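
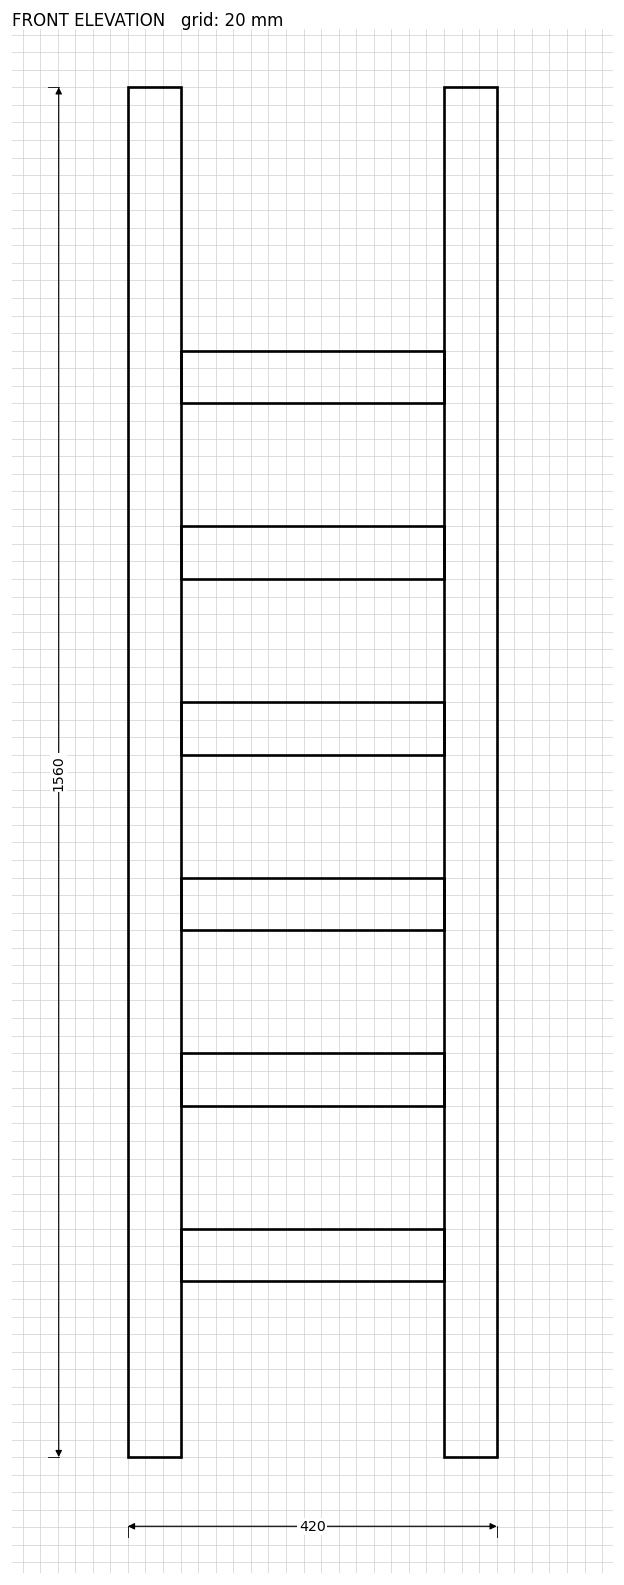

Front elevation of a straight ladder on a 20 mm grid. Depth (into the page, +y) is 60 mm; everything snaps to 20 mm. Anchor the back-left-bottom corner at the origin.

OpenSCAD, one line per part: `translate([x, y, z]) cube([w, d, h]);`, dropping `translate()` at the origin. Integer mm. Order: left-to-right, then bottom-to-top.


cube([60, 60, 1560]);
translate([60, 0, 200]) cube([300, 60, 60]);
translate([60, 0, 400]) cube([300, 60, 60]);
translate([60, 0, 600]) cube([300, 60, 60]);
translate([60, 0, 800]) cube([300, 60, 60]);
translate([60, 0, 1000]) cube([300, 60, 60]);
translate([60, 0, 1200]) cube([300, 60, 60]);
translate([360, 0, 0]) cube([60, 60, 1560]);


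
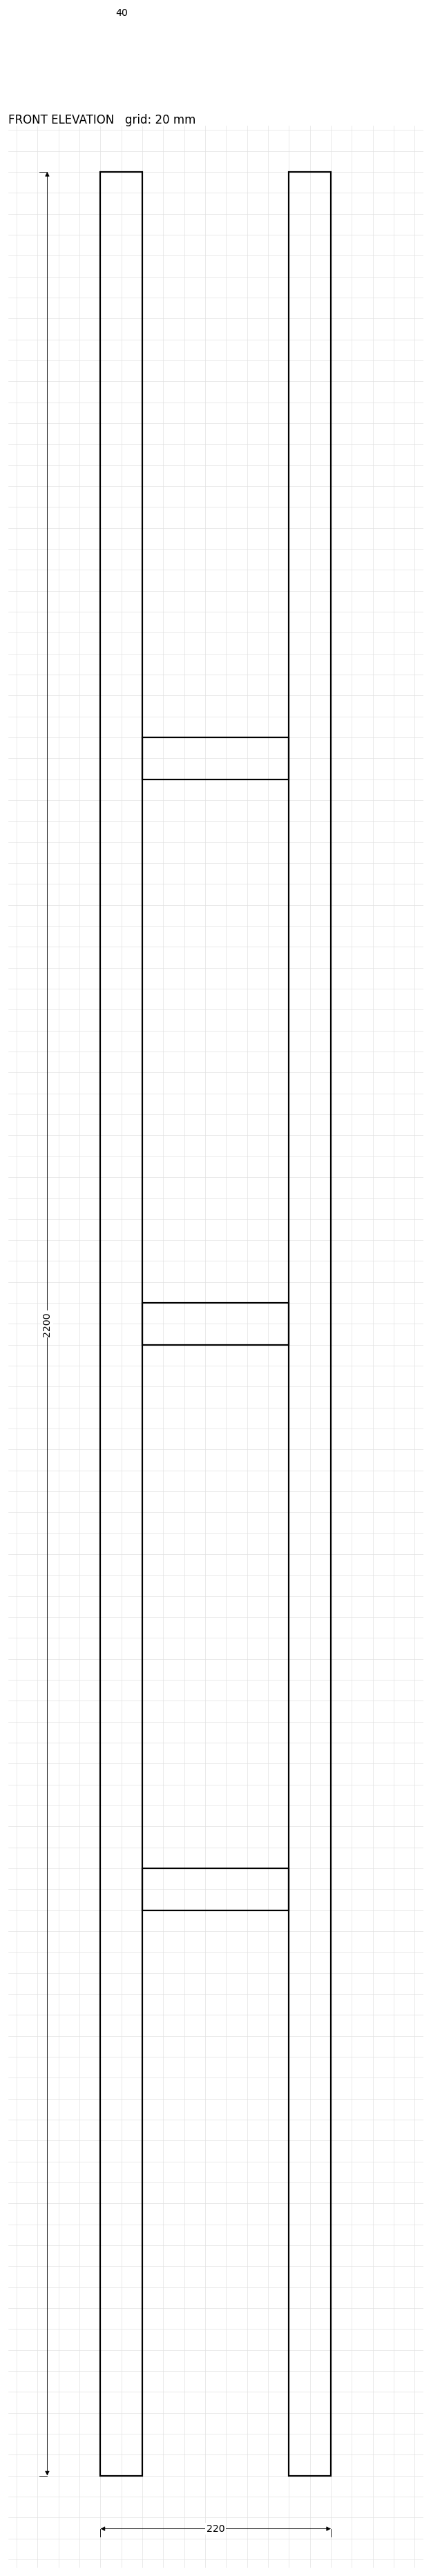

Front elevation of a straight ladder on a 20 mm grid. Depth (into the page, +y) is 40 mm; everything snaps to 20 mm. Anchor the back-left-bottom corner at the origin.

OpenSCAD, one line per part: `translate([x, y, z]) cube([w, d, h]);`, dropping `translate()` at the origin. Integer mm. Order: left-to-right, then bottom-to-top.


cube([40, 40, 2200]);
translate([40, 0, 540]) cube([140, 40, 40]);
translate([40, 0, 1080]) cube([140, 40, 40]);
translate([40, 0, 1620]) cube([140, 40, 40]);
translate([180, 0, 0]) cube([40, 40, 2200]);


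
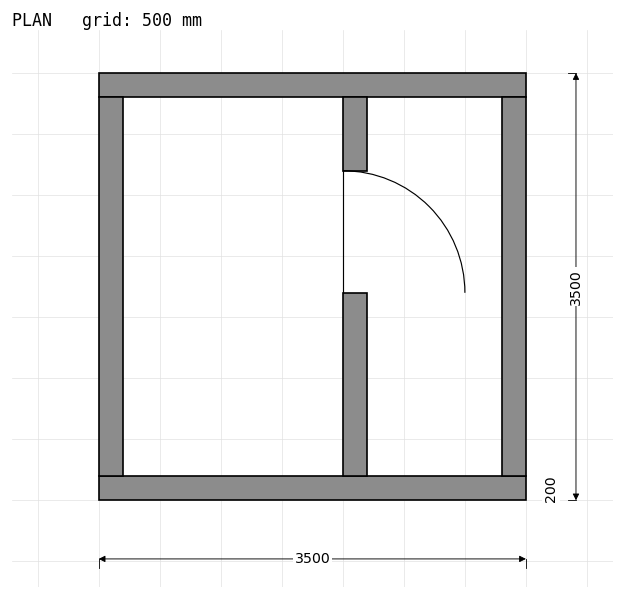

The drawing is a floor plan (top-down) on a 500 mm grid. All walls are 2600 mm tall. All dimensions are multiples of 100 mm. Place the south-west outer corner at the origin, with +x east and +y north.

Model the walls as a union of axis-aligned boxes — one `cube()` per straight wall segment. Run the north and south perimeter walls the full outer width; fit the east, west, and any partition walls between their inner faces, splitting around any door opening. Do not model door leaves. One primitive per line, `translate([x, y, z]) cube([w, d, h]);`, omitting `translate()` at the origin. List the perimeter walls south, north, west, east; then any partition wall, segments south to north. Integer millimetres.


cube([3500, 200, 2600]);
translate([0, 3300, 0]) cube([3500, 200, 2600]);
translate([0, 200, 0]) cube([200, 3100, 2600]);
translate([3300, 200, 0]) cube([200, 3100, 2600]);
translate([2000, 200, 0]) cube([200, 1500, 2600]);
translate([2000, 2700, 0]) cube([200, 600, 2600]);


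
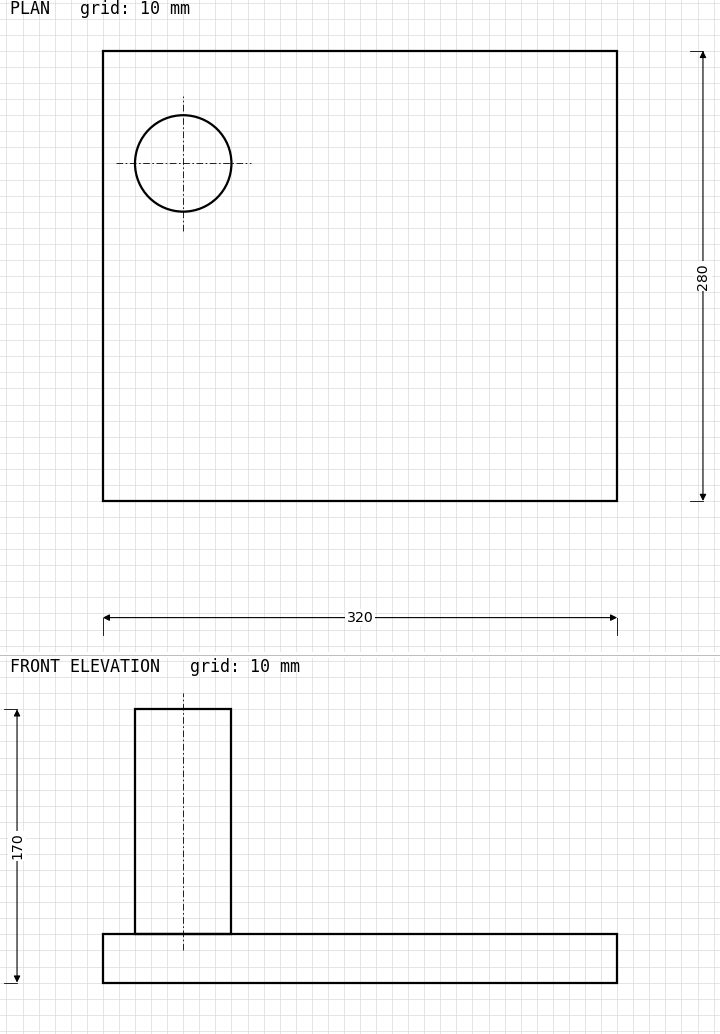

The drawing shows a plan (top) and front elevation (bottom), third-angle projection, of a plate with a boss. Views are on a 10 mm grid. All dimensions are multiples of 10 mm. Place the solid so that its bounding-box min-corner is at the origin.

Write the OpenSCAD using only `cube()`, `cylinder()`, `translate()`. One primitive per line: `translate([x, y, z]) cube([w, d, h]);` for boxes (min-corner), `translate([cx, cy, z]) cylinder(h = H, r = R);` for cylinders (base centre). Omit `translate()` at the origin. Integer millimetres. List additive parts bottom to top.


cube([320, 280, 30]);
translate([50, 210, 30]) cylinder(h = 140, r = 30);


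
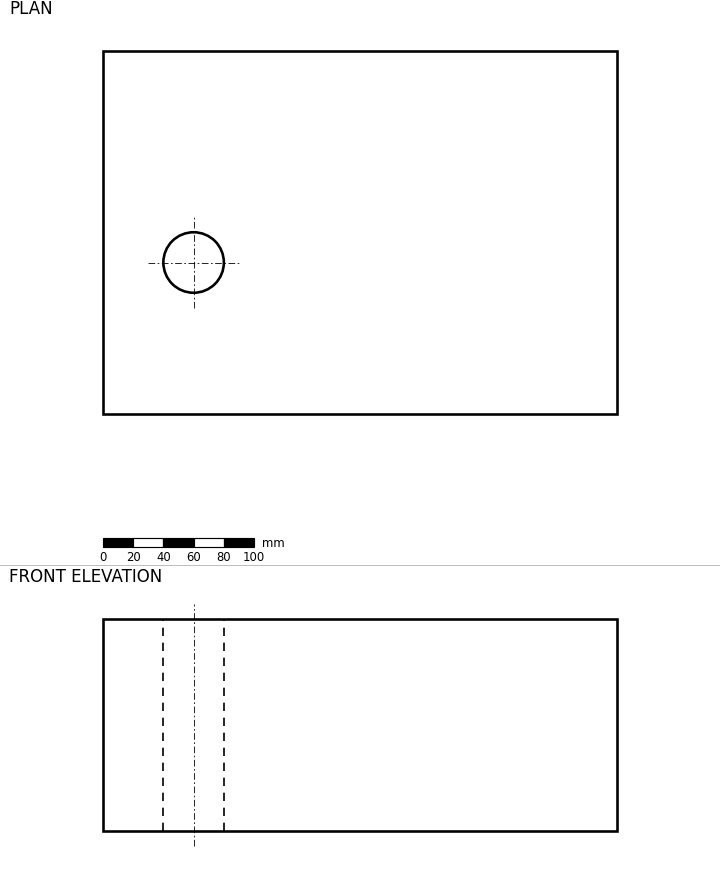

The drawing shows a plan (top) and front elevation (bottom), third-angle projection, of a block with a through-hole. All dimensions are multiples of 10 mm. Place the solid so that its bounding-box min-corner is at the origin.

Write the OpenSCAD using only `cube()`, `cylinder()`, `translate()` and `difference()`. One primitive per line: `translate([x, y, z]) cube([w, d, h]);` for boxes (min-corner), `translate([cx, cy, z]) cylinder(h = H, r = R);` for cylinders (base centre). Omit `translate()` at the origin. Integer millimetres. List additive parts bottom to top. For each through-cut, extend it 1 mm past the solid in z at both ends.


difference() {
  cube([340, 240, 140]);
  translate([60, 100, -1]) cylinder(h = 142, r = 20);
}


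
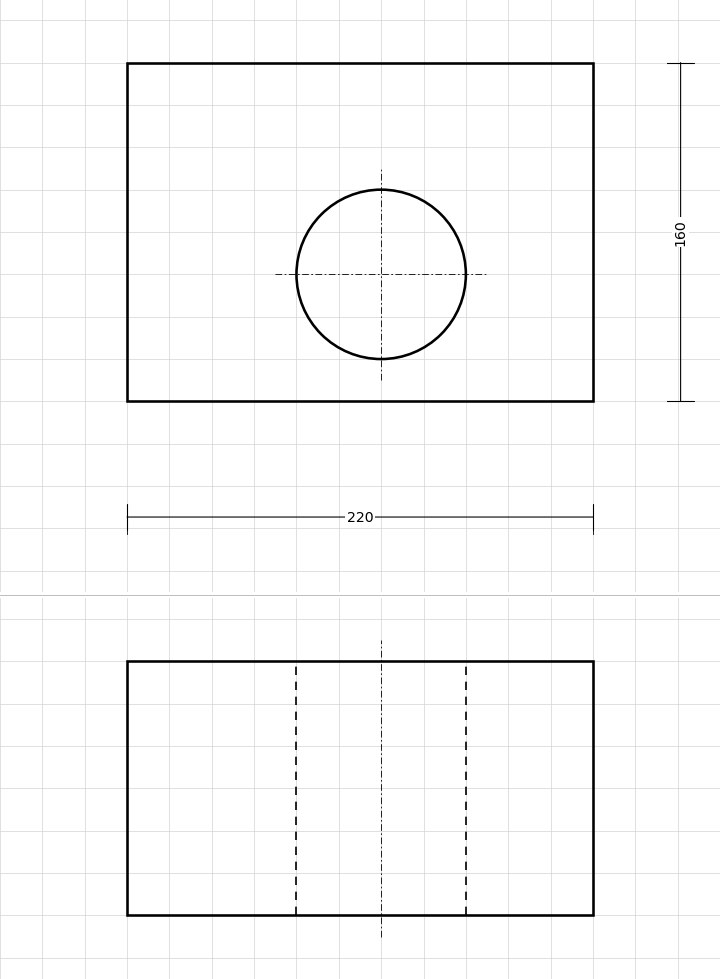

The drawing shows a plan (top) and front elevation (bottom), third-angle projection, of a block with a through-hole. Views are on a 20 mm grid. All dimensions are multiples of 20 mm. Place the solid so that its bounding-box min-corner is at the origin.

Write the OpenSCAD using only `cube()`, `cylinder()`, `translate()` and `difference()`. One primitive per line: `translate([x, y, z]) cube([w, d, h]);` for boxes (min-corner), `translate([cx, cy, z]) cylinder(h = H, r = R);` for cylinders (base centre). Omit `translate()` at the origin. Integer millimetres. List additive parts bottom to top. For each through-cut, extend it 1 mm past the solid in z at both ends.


difference() {
  cube([220, 160, 120]);
  translate([120, 60, -1]) cylinder(h = 122, r = 40);
}


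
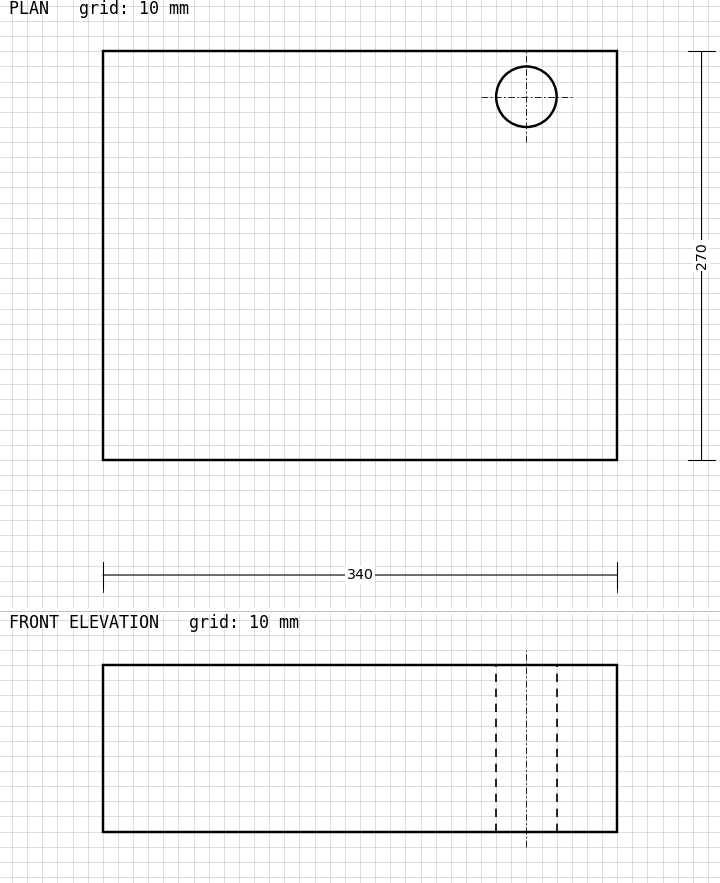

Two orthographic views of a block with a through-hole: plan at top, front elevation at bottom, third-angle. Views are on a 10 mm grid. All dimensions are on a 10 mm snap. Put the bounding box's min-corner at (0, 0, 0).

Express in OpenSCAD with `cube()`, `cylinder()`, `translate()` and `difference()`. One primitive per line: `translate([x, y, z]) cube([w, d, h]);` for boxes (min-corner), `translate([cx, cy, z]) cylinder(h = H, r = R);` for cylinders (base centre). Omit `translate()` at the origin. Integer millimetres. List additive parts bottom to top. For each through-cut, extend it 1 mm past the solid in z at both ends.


difference() {
  cube([340, 270, 110]);
  translate([280, 240, -1]) cylinder(h = 112, r = 20);
}


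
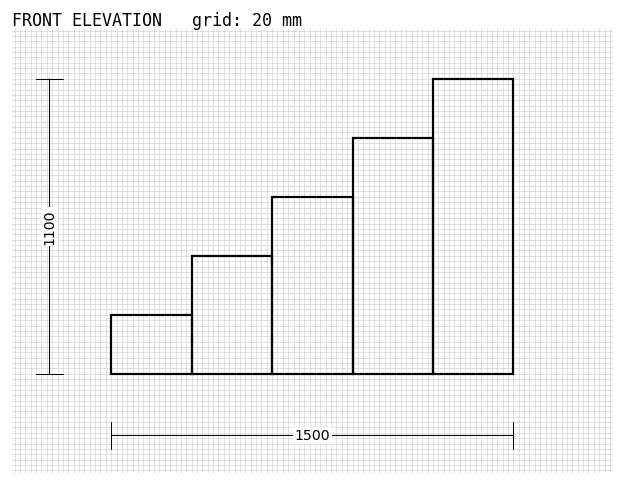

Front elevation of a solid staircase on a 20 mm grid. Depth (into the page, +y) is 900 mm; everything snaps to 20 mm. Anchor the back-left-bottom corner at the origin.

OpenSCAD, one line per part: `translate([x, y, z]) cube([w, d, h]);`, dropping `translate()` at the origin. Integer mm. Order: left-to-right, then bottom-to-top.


cube([300, 900, 220]);
translate([300, 0, 0]) cube([300, 900, 440]);
translate([600, 0, 0]) cube([300, 900, 660]);
translate([900, 0, 0]) cube([300, 900, 880]);
translate([1200, 0, 0]) cube([300, 900, 1100]);


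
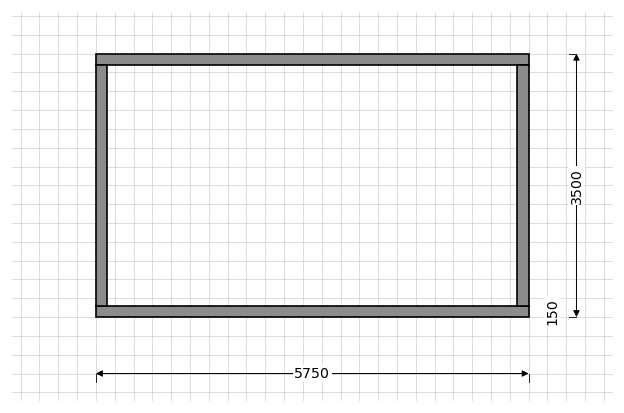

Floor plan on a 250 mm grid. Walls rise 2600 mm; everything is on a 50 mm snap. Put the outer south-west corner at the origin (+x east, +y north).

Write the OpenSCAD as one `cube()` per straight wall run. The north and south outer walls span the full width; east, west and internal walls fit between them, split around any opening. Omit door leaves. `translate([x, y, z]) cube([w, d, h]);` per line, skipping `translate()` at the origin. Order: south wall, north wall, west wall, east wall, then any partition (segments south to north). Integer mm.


cube([5750, 150, 2600]);
translate([0, 3350, 0]) cube([5750, 150, 2600]);
translate([0, 150, 0]) cube([150, 3200, 2600]);
translate([5600, 150, 0]) cube([150, 3200, 2600]);


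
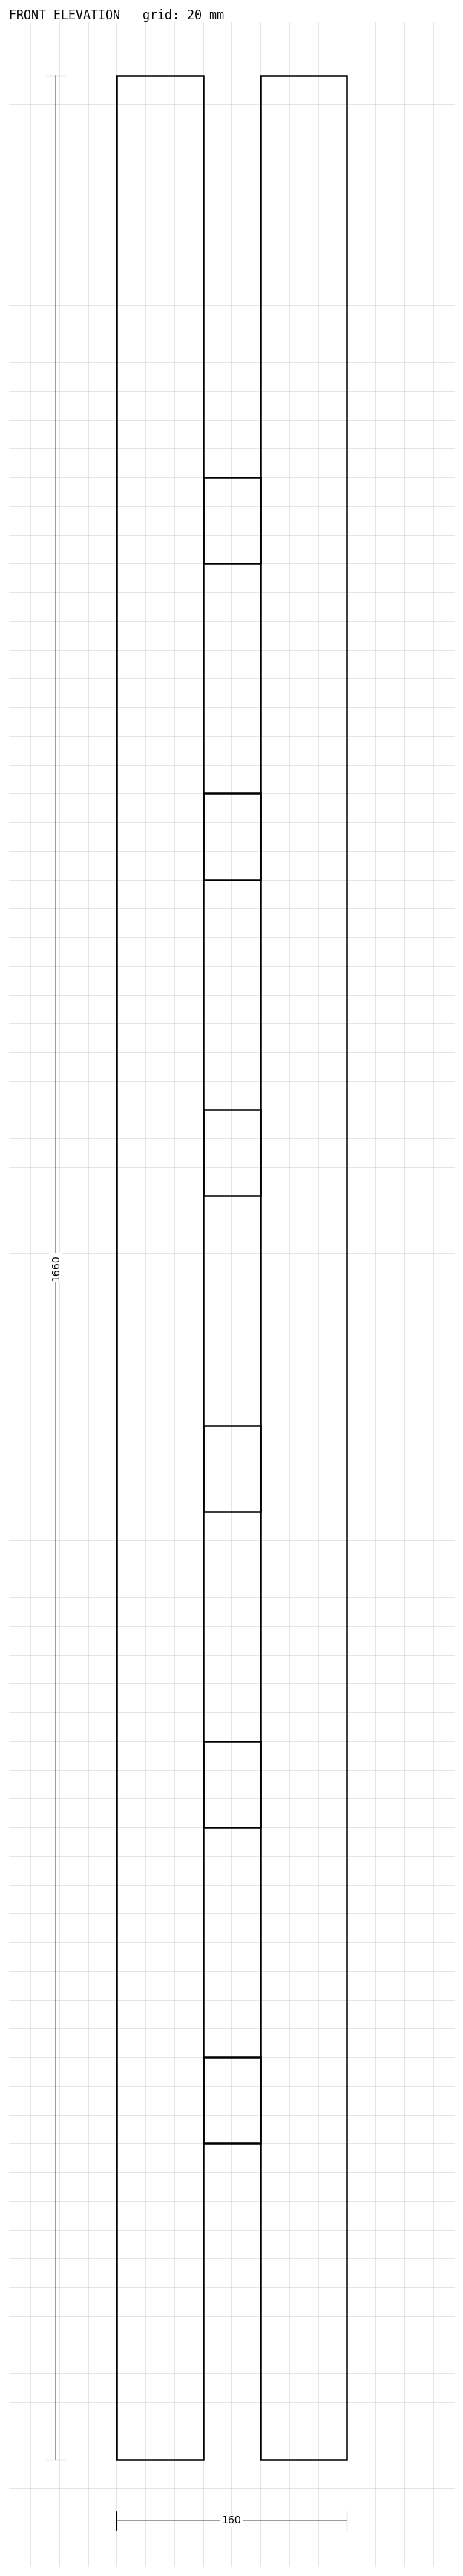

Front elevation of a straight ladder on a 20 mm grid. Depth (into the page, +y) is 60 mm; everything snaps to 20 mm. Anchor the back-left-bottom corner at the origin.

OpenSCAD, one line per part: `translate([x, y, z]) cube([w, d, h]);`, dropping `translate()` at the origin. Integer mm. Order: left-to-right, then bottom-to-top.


cube([60, 60, 1660]);
translate([60, 0, 220]) cube([40, 60, 60]);
translate([60, 0, 440]) cube([40, 60, 60]);
translate([60, 0, 660]) cube([40, 60, 60]);
translate([60, 0, 880]) cube([40, 60, 60]);
translate([60, 0, 1100]) cube([40, 60, 60]);
translate([60, 0, 1320]) cube([40, 60, 60]);
translate([100, 0, 0]) cube([60, 60, 1660]);


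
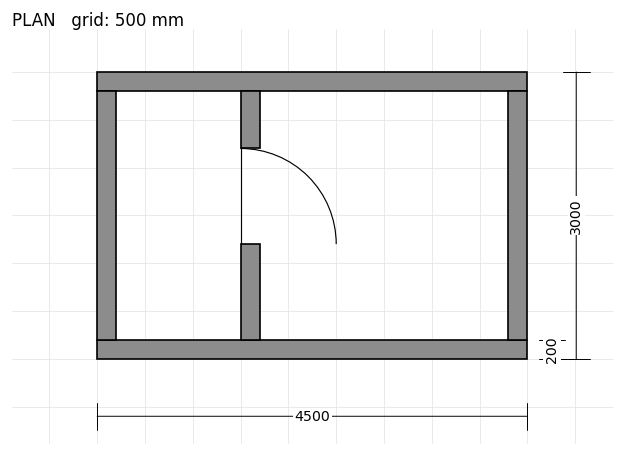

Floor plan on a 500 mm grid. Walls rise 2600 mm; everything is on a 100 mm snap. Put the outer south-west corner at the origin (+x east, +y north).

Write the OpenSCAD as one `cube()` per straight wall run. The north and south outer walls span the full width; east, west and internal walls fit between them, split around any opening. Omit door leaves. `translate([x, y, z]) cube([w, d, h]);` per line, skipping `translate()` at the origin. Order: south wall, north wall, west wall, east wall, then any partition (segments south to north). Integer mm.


cube([4500, 200, 2600]);
translate([0, 2800, 0]) cube([4500, 200, 2600]);
translate([0, 200, 0]) cube([200, 2600, 2600]);
translate([4300, 200, 0]) cube([200, 2600, 2600]);
translate([1500, 200, 0]) cube([200, 1000, 2600]);
translate([1500, 2200, 0]) cube([200, 600, 2600]);


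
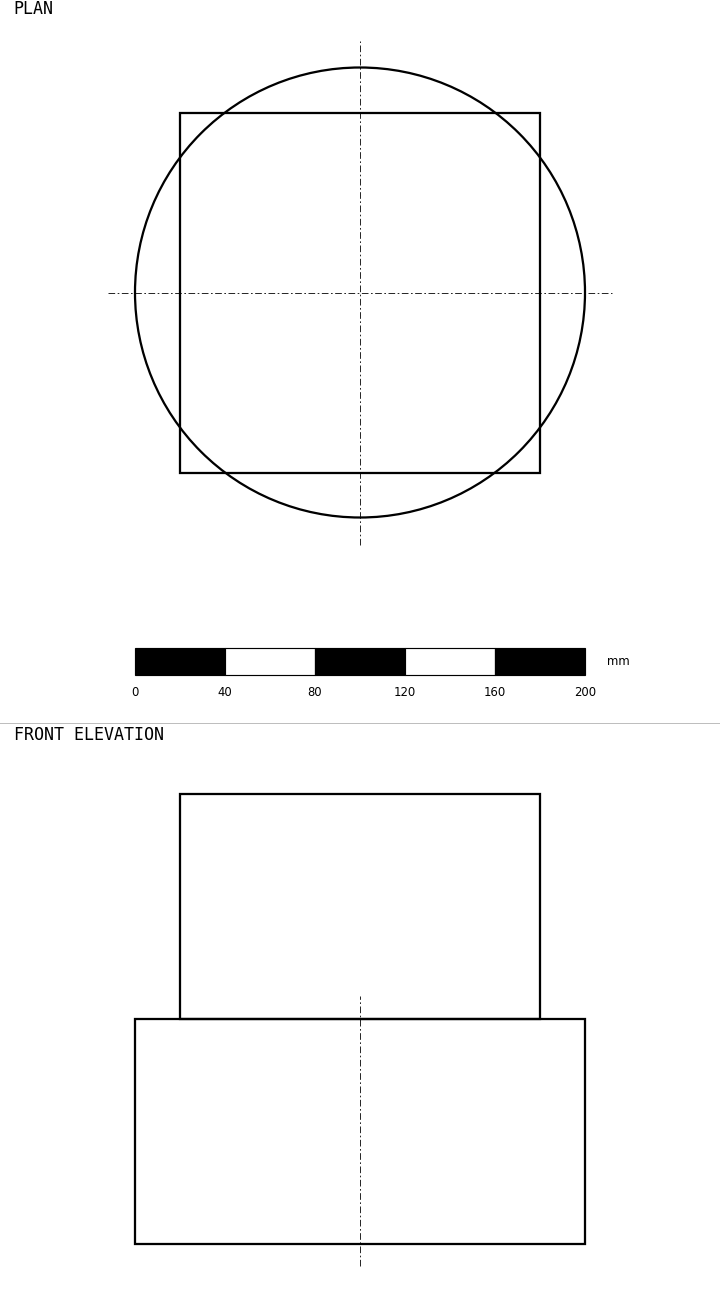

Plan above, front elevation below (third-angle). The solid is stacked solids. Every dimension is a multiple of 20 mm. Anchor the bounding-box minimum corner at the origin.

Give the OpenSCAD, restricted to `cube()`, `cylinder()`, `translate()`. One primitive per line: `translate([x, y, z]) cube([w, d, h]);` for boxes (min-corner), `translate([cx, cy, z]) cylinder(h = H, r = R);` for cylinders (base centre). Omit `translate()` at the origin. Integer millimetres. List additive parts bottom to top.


translate([100, 100, 0]) cylinder(h = 100, r = 100);
translate([20, 20, 100]) cube([160, 160, 100]);


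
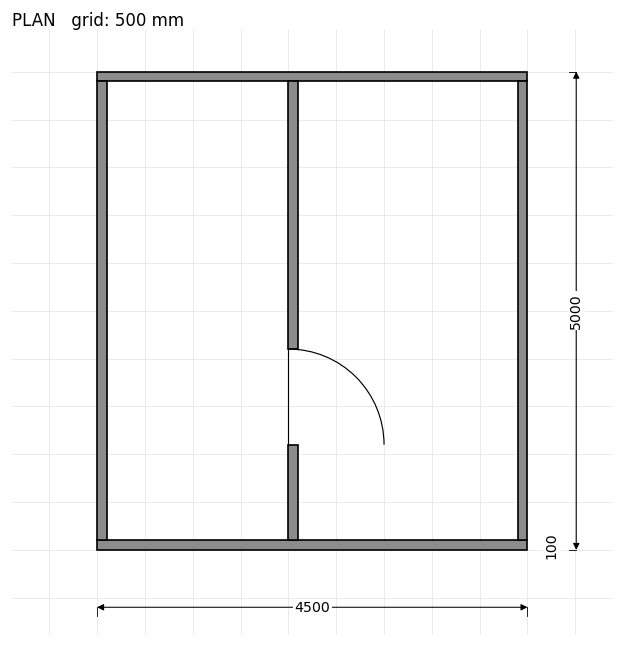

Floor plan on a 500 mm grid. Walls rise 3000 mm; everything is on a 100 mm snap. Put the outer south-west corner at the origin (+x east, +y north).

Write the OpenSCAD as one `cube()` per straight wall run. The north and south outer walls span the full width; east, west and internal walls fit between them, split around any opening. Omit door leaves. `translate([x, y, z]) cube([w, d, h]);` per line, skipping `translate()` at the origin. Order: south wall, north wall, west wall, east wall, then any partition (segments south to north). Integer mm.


cube([4500, 100, 3000]);
translate([0, 4900, 0]) cube([4500, 100, 3000]);
translate([0, 100, 0]) cube([100, 4800, 3000]);
translate([4400, 100, 0]) cube([100, 4800, 3000]);
translate([2000, 100, 0]) cube([100, 1000, 3000]);
translate([2000, 2100, 0]) cube([100, 2800, 3000]);


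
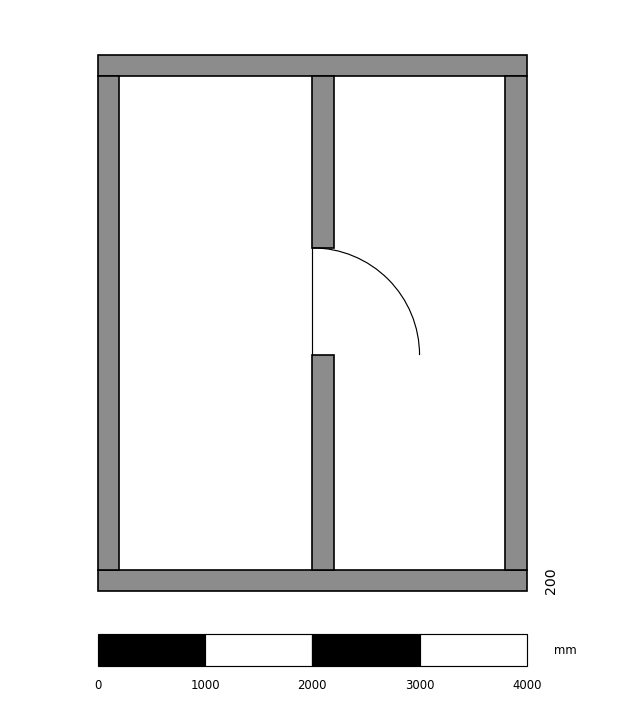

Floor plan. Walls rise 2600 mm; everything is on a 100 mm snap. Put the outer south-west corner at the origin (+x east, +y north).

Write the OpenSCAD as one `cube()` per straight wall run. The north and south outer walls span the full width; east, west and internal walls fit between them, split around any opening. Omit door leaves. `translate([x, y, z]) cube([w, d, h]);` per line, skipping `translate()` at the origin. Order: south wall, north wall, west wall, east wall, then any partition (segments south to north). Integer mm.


cube([4000, 200, 2600]);
translate([0, 4800, 0]) cube([4000, 200, 2600]);
translate([0, 200, 0]) cube([200, 4600, 2600]);
translate([3800, 200, 0]) cube([200, 4600, 2600]);
translate([2000, 200, 0]) cube([200, 2000, 2600]);
translate([2000, 3200, 0]) cube([200, 1600, 2600]);


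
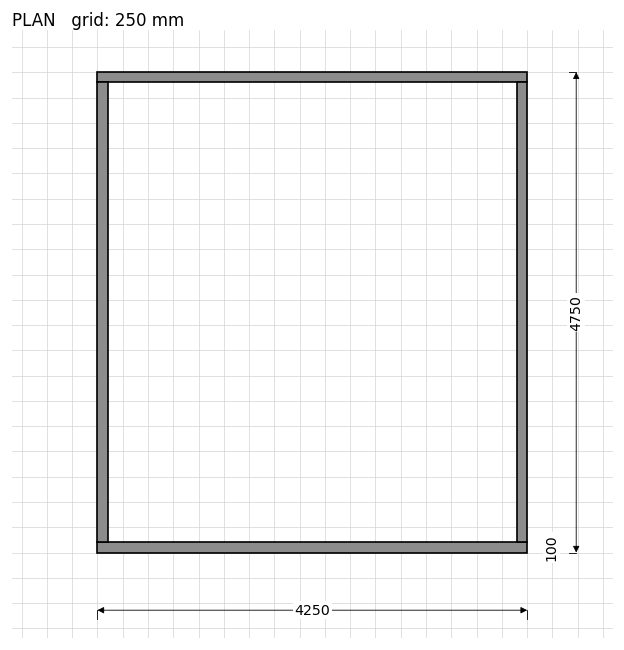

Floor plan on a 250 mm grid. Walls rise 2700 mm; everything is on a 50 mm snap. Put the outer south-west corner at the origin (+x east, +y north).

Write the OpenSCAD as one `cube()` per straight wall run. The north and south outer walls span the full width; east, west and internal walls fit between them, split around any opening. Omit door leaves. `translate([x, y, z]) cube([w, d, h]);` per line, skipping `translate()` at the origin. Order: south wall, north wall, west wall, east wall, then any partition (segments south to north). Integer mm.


cube([4250, 100, 2700]);
translate([0, 4650, 0]) cube([4250, 100, 2700]);
translate([0, 100, 0]) cube([100, 4550, 2700]);
translate([4150, 100, 0]) cube([100, 4550, 2700]);


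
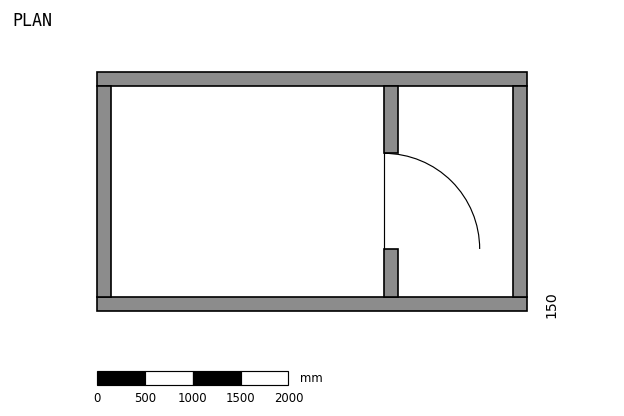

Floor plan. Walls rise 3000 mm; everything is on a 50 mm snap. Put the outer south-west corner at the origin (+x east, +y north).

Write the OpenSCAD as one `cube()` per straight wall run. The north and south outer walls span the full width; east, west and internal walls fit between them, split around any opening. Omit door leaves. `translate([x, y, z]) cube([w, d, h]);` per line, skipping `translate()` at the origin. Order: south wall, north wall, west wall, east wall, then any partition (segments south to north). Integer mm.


cube([4500, 150, 3000]);
translate([0, 2350, 0]) cube([4500, 150, 3000]);
translate([0, 150, 0]) cube([150, 2200, 3000]);
translate([4350, 150, 0]) cube([150, 2200, 3000]);
translate([3000, 150, 0]) cube([150, 500, 3000]);
translate([3000, 1650, 0]) cube([150, 700, 3000]);


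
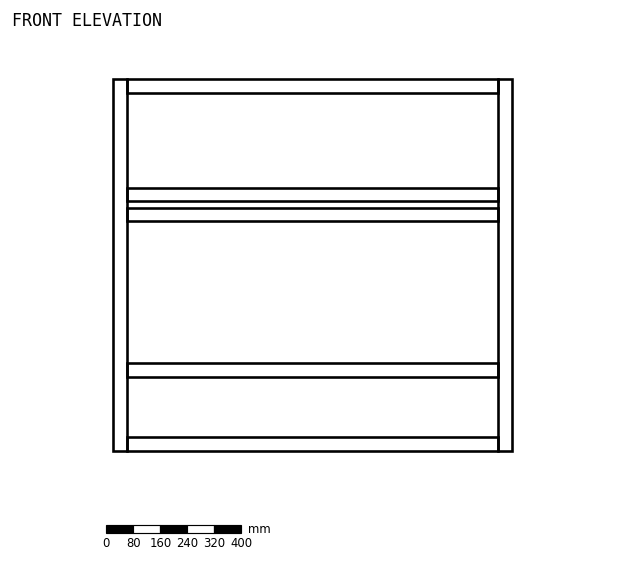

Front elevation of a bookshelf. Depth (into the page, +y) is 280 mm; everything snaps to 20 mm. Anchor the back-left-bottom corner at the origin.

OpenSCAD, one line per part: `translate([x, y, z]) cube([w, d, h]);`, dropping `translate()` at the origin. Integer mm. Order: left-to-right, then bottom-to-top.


cube([40, 280, 1100]);
translate([40, 0, 0]) cube([1100, 280, 40]);
translate([40, 0, 220]) cube([1100, 280, 40]);
translate([40, 0, 680]) cube([1100, 280, 40]);
translate([40, 0, 740]) cube([1100, 280, 40]);
translate([40, 0, 1060]) cube([1100, 280, 40]);
translate([1140, 0, 0]) cube([40, 280, 1100]);


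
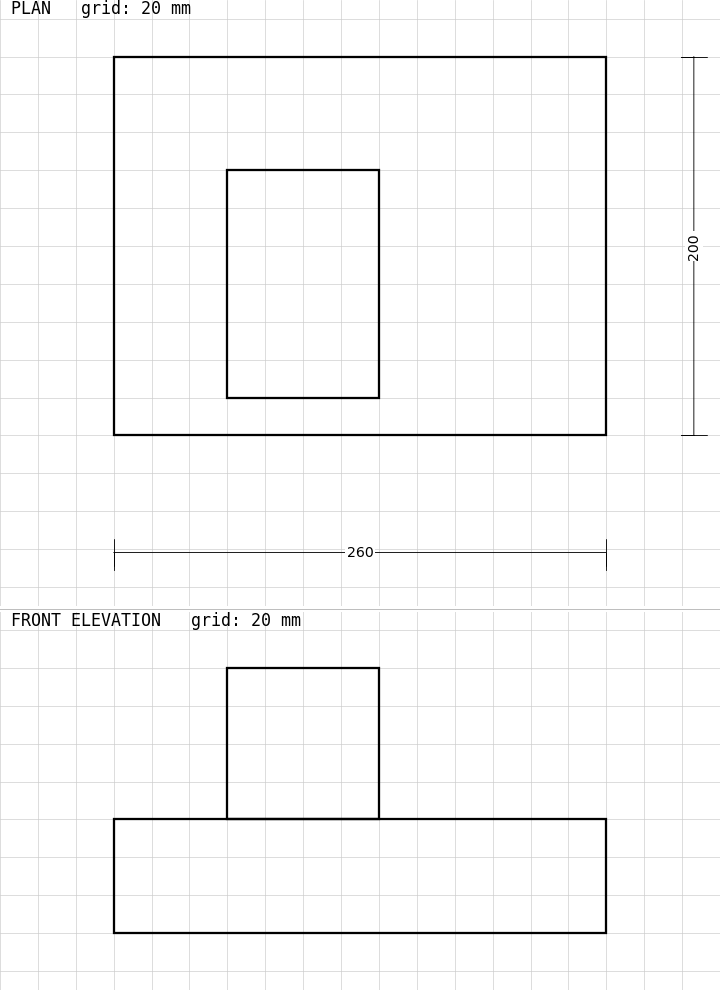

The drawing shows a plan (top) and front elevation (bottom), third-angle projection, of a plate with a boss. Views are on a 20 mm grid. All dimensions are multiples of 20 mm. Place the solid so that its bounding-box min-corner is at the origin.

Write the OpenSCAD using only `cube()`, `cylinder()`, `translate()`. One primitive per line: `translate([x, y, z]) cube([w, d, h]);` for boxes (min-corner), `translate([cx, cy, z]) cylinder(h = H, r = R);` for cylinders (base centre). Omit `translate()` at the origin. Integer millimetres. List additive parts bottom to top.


cube([260, 200, 60]);
translate([60, 20, 60]) cube([80, 120, 80]);


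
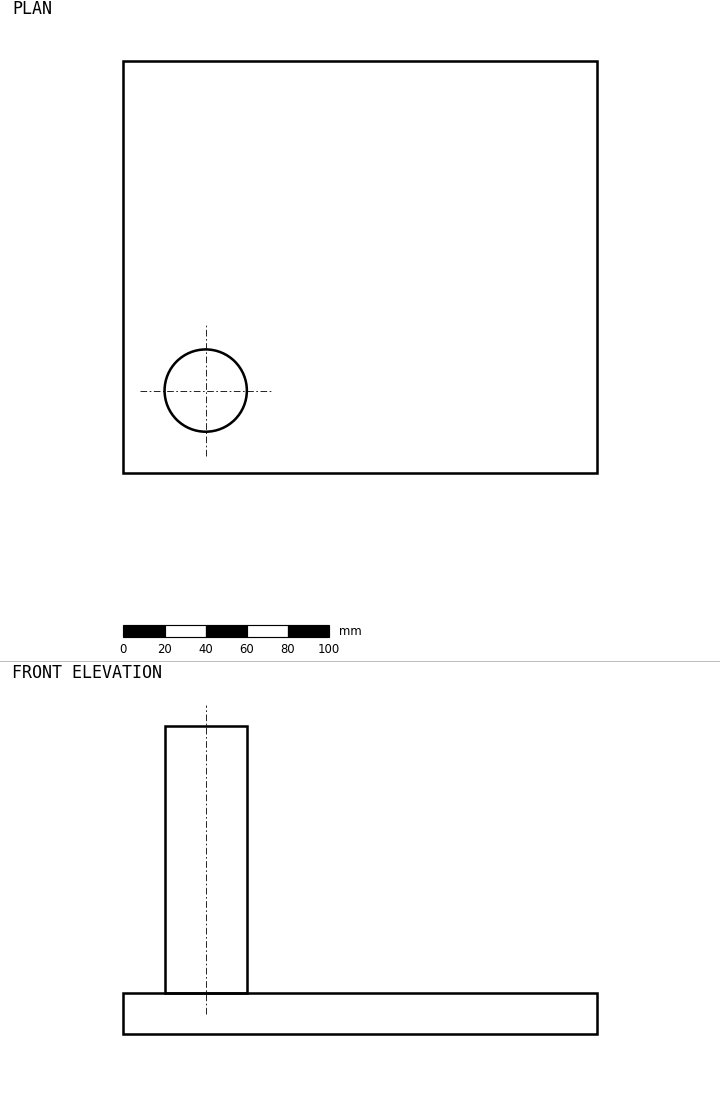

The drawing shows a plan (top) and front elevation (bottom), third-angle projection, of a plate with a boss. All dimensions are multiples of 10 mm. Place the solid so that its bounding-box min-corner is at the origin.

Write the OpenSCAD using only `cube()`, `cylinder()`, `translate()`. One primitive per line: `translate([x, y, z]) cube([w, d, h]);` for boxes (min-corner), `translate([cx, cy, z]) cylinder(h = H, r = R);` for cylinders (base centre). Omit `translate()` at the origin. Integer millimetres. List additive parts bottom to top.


cube([230, 200, 20]);
translate([40, 40, 20]) cylinder(h = 130, r = 20);


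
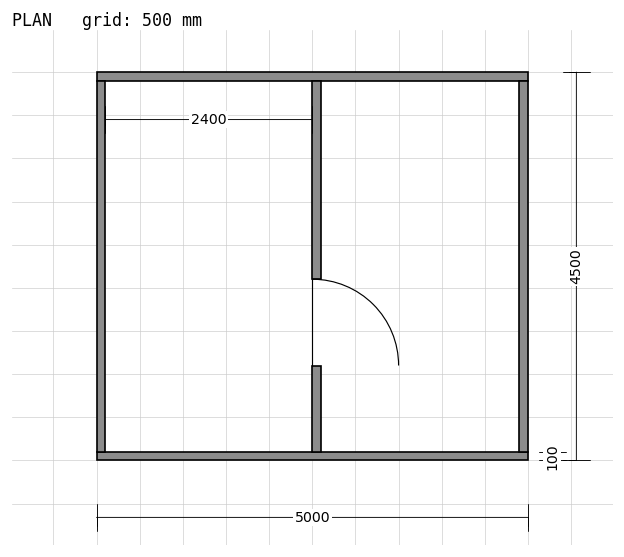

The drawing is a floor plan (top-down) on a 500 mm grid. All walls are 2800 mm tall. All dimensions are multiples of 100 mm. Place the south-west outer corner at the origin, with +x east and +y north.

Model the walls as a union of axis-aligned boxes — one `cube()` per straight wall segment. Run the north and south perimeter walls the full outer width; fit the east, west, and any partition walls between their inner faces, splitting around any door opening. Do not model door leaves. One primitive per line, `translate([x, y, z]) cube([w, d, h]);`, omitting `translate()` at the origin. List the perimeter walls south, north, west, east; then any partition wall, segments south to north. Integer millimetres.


cube([5000, 100, 2800]);
translate([0, 4400, 0]) cube([5000, 100, 2800]);
translate([0, 100, 0]) cube([100, 4300, 2800]);
translate([4900, 100, 0]) cube([100, 4300, 2800]);
translate([2500, 100, 0]) cube([100, 1000, 2800]);
translate([2500, 2100, 0]) cube([100, 2300, 2800]);


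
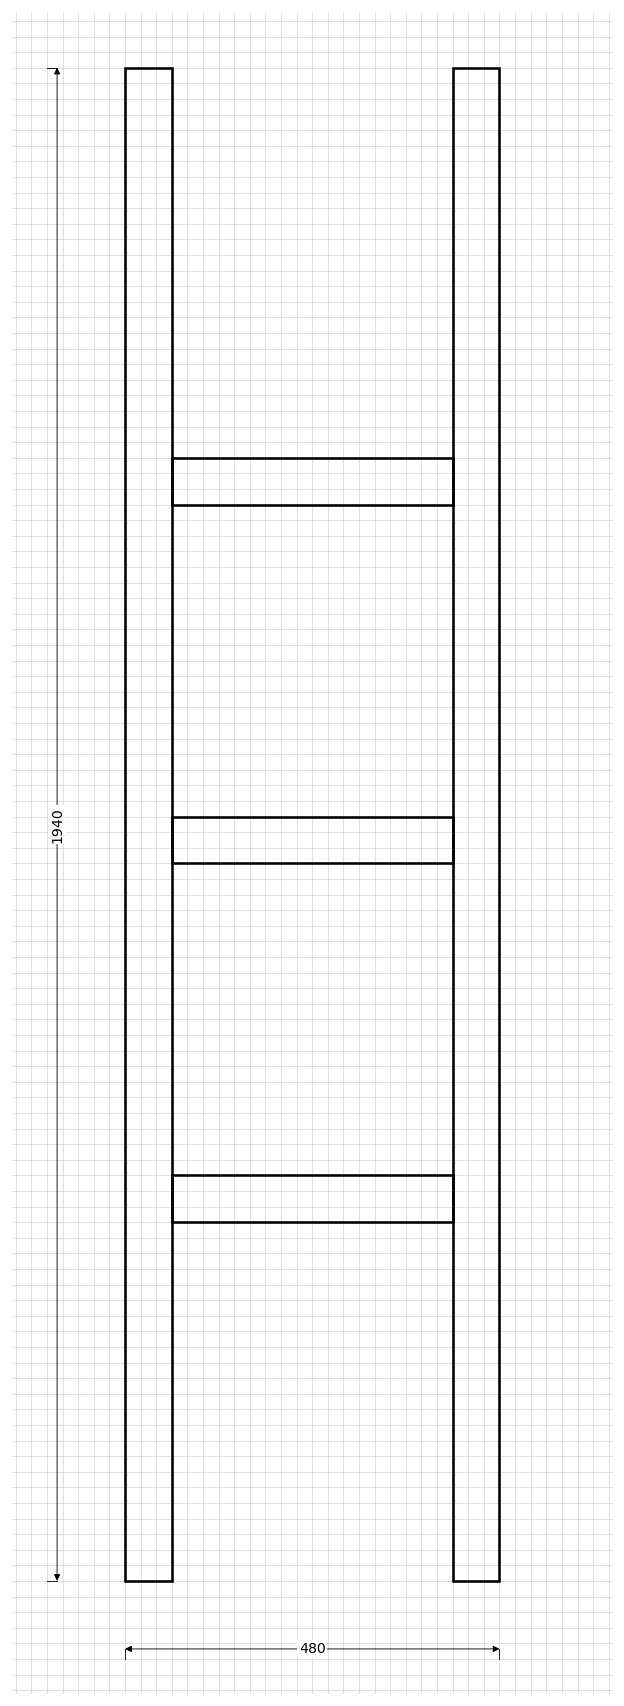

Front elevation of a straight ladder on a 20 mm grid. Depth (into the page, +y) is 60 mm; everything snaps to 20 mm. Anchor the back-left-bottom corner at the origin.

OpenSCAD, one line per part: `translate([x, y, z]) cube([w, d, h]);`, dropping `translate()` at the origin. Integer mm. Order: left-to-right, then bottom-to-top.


cube([60, 60, 1940]);
translate([60, 0, 460]) cube([360, 60, 60]);
translate([60, 0, 920]) cube([360, 60, 60]);
translate([60, 0, 1380]) cube([360, 60, 60]);
translate([420, 0, 0]) cube([60, 60, 1940]);


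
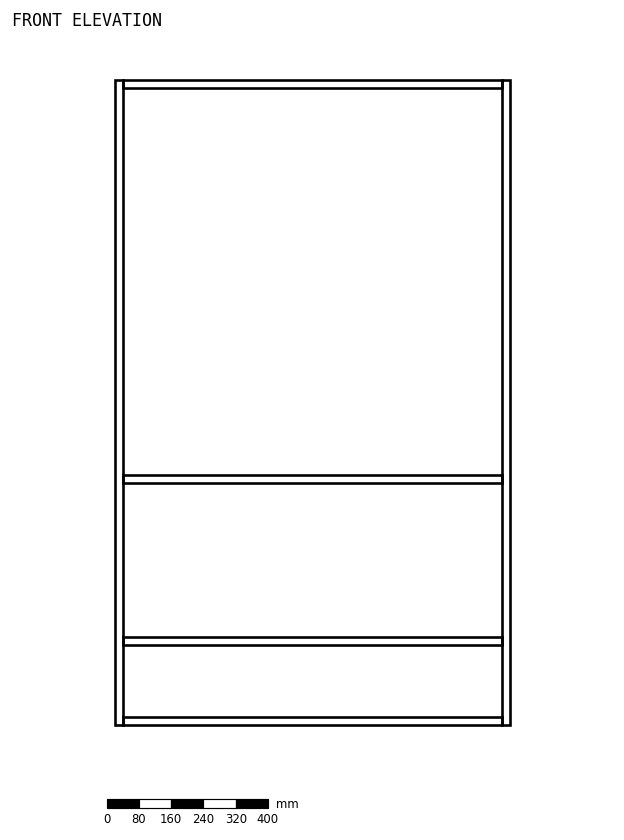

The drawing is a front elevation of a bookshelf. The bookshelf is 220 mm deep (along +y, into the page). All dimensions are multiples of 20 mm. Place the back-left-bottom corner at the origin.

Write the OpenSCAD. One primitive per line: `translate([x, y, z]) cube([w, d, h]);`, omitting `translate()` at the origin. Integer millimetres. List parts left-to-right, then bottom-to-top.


cube([20, 220, 1600]);
translate([20, 0, 0]) cube([940, 220, 20]);
translate([20, 0, 200]) cube([940, 220, 20]);
translate([20, 0, 600]) cube([940, 220, 20]);
translate([20, 0, 1580]) cube([940, 220, 20]);
translate([960, 0, 0]) cube([20, 220, 1600]);


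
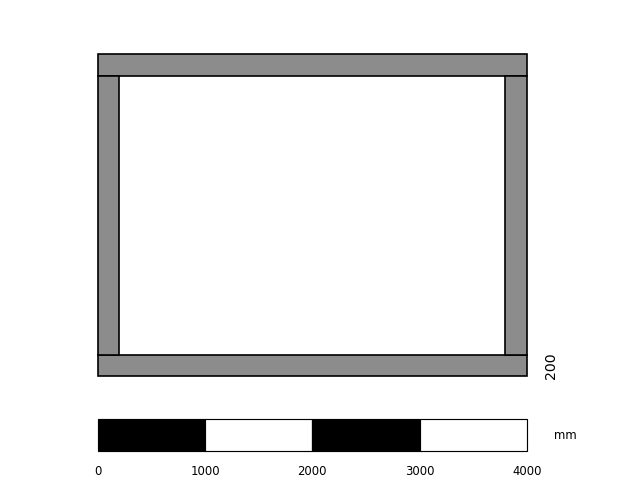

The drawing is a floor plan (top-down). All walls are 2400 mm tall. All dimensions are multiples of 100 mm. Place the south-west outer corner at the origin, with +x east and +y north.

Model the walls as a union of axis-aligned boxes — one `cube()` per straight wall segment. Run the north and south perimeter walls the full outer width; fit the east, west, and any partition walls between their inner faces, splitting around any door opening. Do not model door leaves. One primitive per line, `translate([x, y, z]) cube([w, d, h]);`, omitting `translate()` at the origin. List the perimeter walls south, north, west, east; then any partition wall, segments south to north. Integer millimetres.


cube([4000, 200, 2400]);
translate([0, 2800, 0]) cube([4000, 200, 2400]);
translate([0, 200, 0]) cube([200, 2600, 2400]);
translate([3800, 200, 0]) cube([200, 2600, 2400]);


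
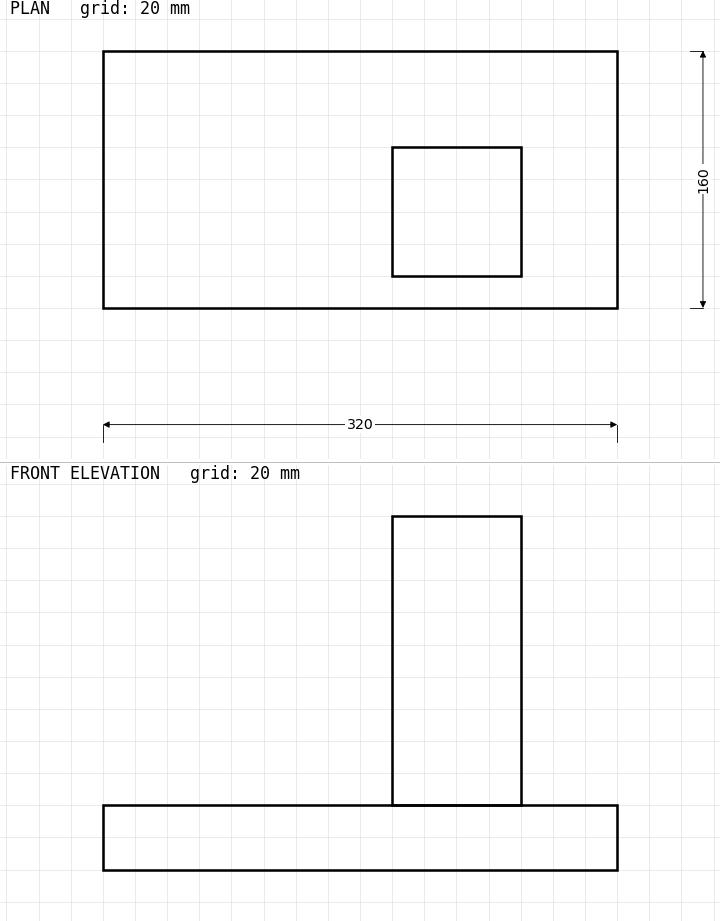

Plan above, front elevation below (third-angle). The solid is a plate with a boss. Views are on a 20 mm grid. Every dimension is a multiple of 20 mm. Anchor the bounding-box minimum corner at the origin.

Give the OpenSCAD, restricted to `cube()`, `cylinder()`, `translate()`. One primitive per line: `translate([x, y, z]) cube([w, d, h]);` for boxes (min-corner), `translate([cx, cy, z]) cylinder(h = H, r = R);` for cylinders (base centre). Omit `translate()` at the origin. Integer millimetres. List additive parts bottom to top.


cube([320, 160, 40]);
translate([180, 20, 40]) cube([80, 80, 180]);


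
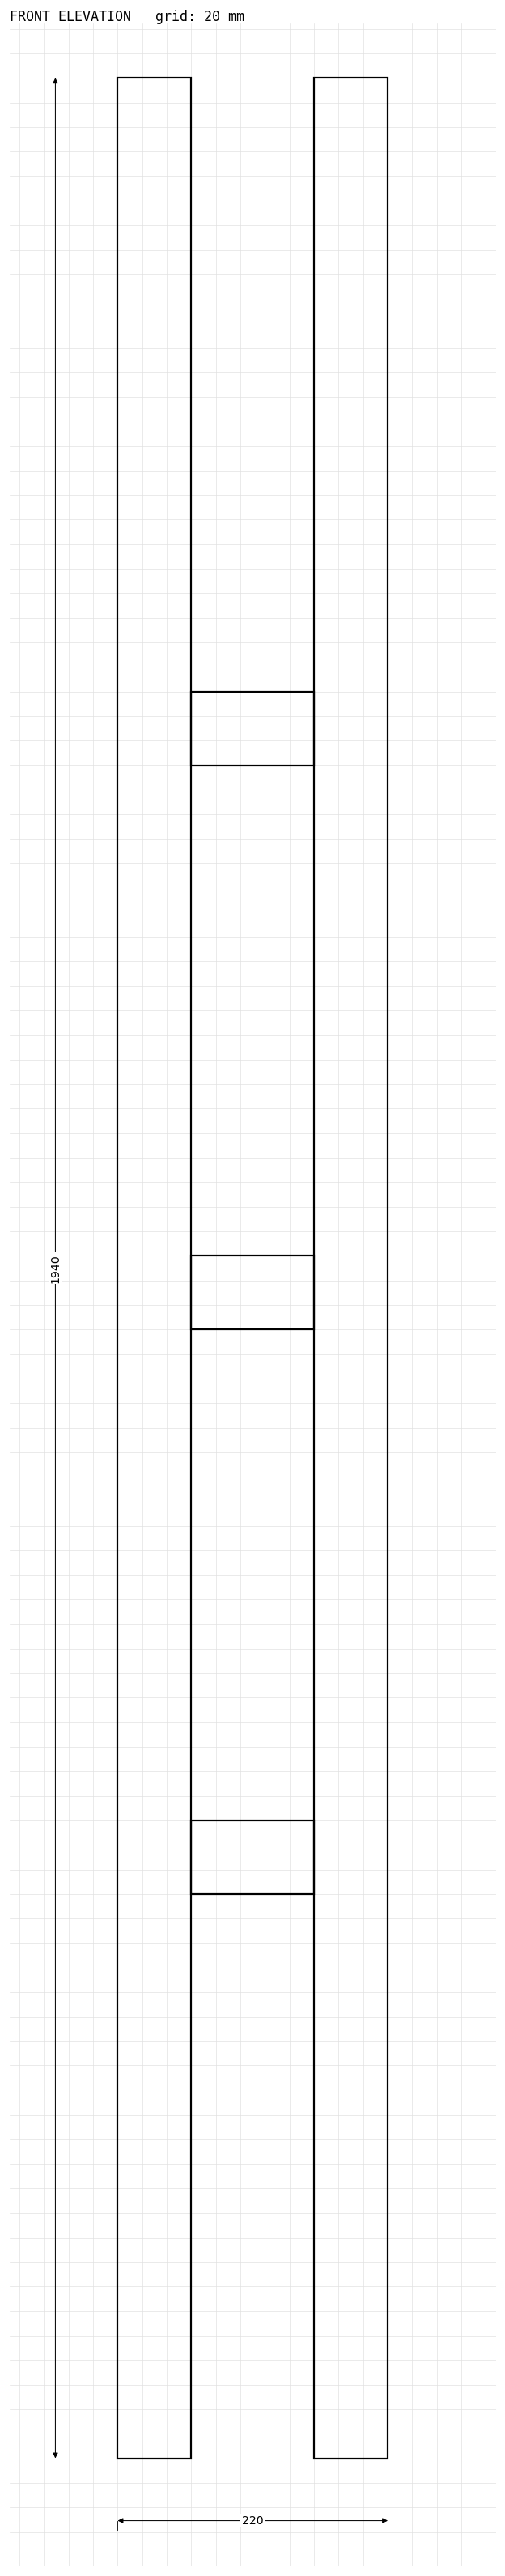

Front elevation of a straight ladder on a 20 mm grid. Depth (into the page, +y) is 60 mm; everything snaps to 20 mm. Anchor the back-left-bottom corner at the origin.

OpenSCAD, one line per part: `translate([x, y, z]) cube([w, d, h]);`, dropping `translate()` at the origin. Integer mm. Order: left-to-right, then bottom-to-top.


cube([60, 60, 1940]);
translate([60, 0, 460]) cube([100, 60, 60]);
translate([60, 0, 920]) cube([100, 60, 60]);
translate([60, 0, 1380]) cube([100, 60, 60]);
translate([160, 0, 0]) cube([60, 60, 1940]);


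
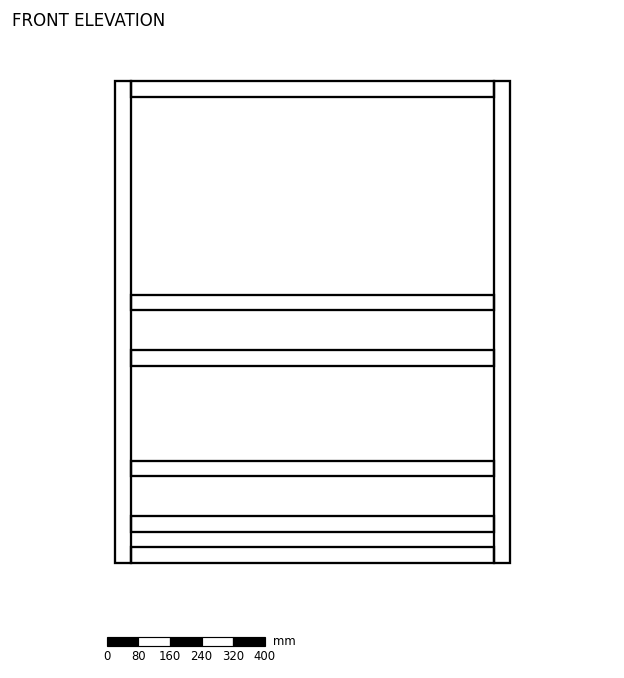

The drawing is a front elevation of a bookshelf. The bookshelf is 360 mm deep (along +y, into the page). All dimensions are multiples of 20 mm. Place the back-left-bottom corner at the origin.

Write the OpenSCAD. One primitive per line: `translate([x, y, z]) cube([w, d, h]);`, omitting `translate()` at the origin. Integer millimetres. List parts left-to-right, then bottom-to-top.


cube([40, 360, 1220]);
translate([40, 0, 0]) cube([920, 360, 40]);
translate([40, 0, 80]) cube([920, 360, 40]);
translate([40, 0, 220]) cube([920, 360, 40]);
translate([40, 0, 500]) cube([920, 360, 40]);
translate([40, 0, 640]) cube([920, 360, 40]);
translate([40, 0, 1180]) cube([920, 360, 40]);
translate([960, 0, 0]) cube([40, 360, 1220]);


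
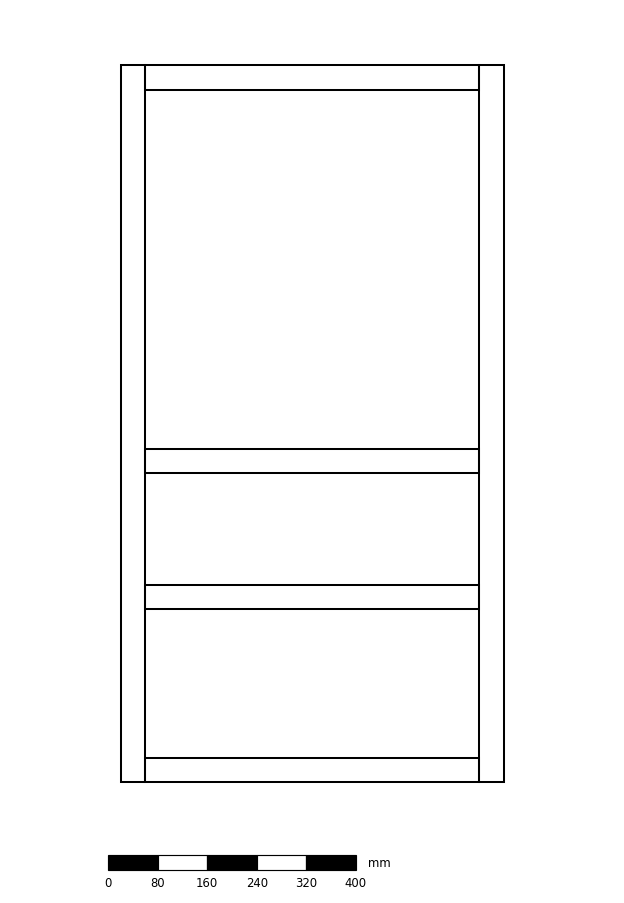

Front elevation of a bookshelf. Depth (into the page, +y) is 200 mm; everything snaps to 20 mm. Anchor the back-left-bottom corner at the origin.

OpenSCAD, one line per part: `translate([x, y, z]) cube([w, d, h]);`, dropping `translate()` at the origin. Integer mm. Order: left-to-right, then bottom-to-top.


cube([40, 200, 1160]);
translate([40, 0, 0]) cube([540, 200, 40]);
translate([40, 0, 280]) cube([540, 200, 40]);
translate([40, 0, 500]) cube([540, 200, 40]);
translate([40, 0, 1120]) cube([540, 200, 40]);
translate([580, 0, 0]) cube([40, 200, 1160]);


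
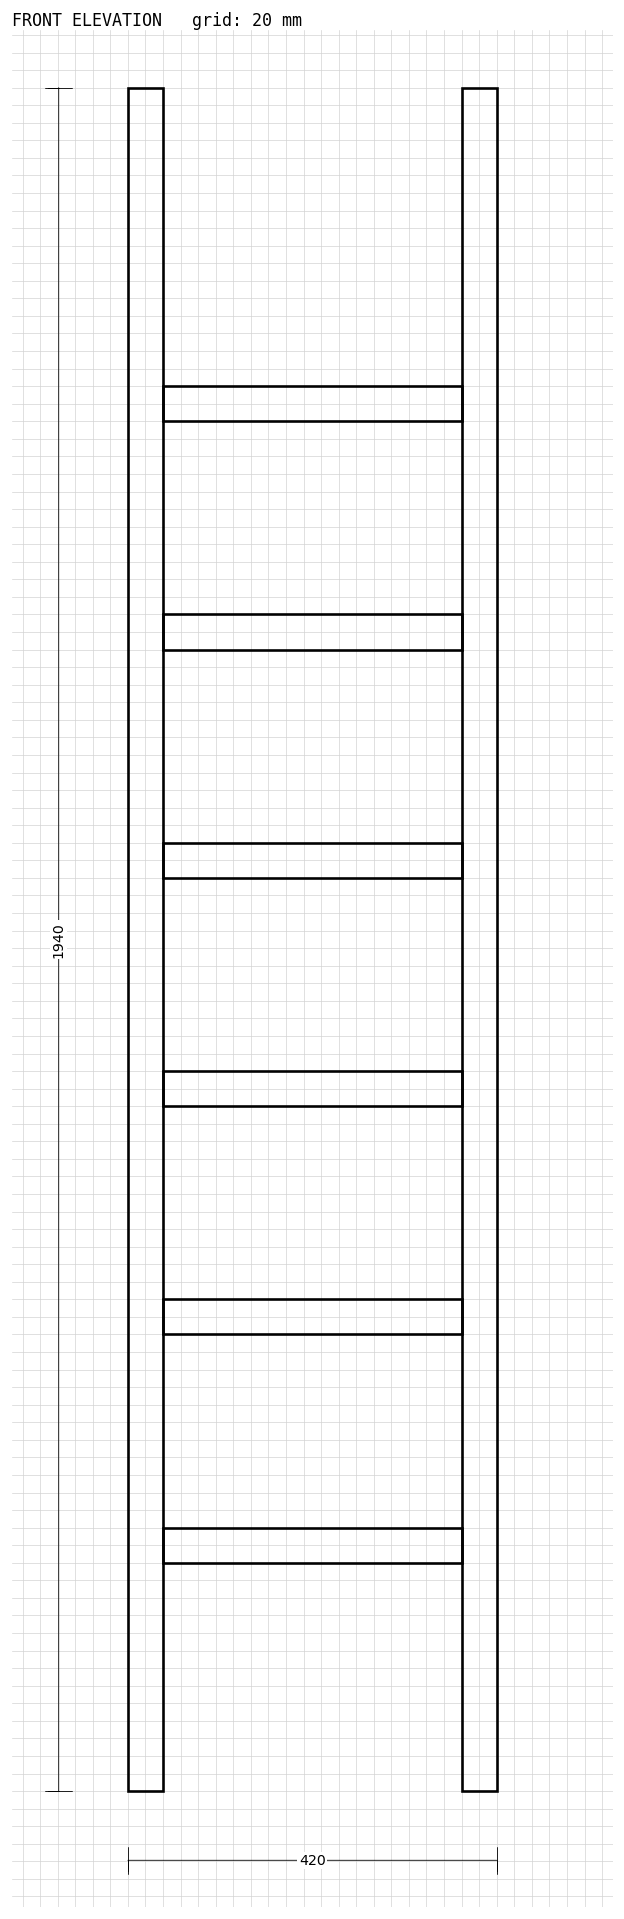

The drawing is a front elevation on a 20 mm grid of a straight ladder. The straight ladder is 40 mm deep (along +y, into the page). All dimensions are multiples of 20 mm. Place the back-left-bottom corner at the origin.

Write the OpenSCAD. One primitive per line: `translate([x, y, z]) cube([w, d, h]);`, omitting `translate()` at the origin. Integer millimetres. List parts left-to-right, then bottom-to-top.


cube([40, 40, 1940]);
translate([40, 0, 260]) cube([340, 40, 40]);
translate([40, 0, 520]) cube([340, 40, 40]);
translate([40, 0, 780]) cube([340, 40, 40]);
translate([40, 0, 1040]) cube([340, 40, 40]);
translate([40, 0, 1300]) cube([340, 40, 40]);
translate([40, 0, 1560]) cube([340, 40, 40]);
translate([380, 0, 0]) cube([40, 40, 1940]);


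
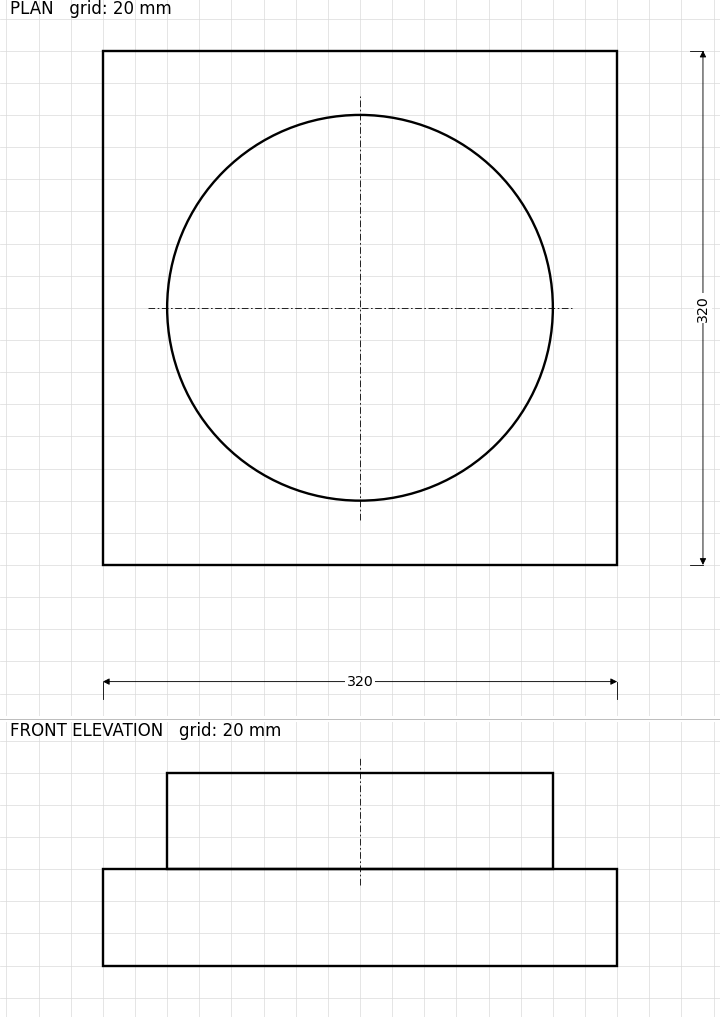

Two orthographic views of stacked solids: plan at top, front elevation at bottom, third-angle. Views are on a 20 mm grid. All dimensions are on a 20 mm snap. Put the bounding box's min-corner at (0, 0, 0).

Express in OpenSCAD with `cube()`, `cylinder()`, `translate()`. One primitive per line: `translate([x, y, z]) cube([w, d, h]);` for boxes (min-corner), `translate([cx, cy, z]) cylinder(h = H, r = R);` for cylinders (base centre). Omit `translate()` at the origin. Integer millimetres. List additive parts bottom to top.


cube([320, 320, 60]);
translate([160, 160, 60]) cylinder(h = 60, r = 120);


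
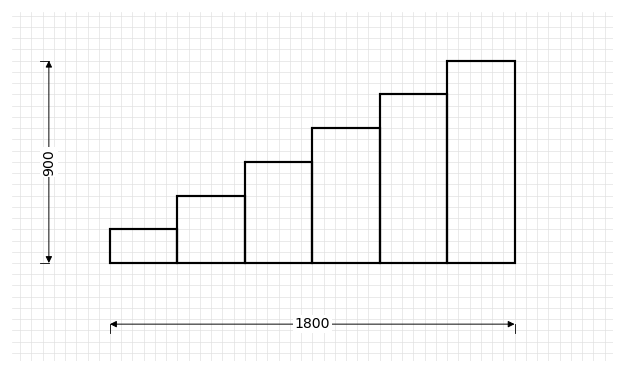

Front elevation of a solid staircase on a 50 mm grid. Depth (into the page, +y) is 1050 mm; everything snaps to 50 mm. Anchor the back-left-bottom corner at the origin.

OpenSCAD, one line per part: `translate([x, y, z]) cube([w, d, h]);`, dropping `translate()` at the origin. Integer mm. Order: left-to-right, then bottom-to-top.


cube([300, 1050, 150]);
translate([300, 0, 0]) cube([300, 1050, 300]);
translate([600, 0, 0]) cube([300, 1050, 450]);
translate([900, 0, 0]) cube([300, 1050, 600]);
translate([1200, 0, 0]) cube([300, 1050, 750]);
translate([1500, 0, 0]) cube([300, 1050, 900]);


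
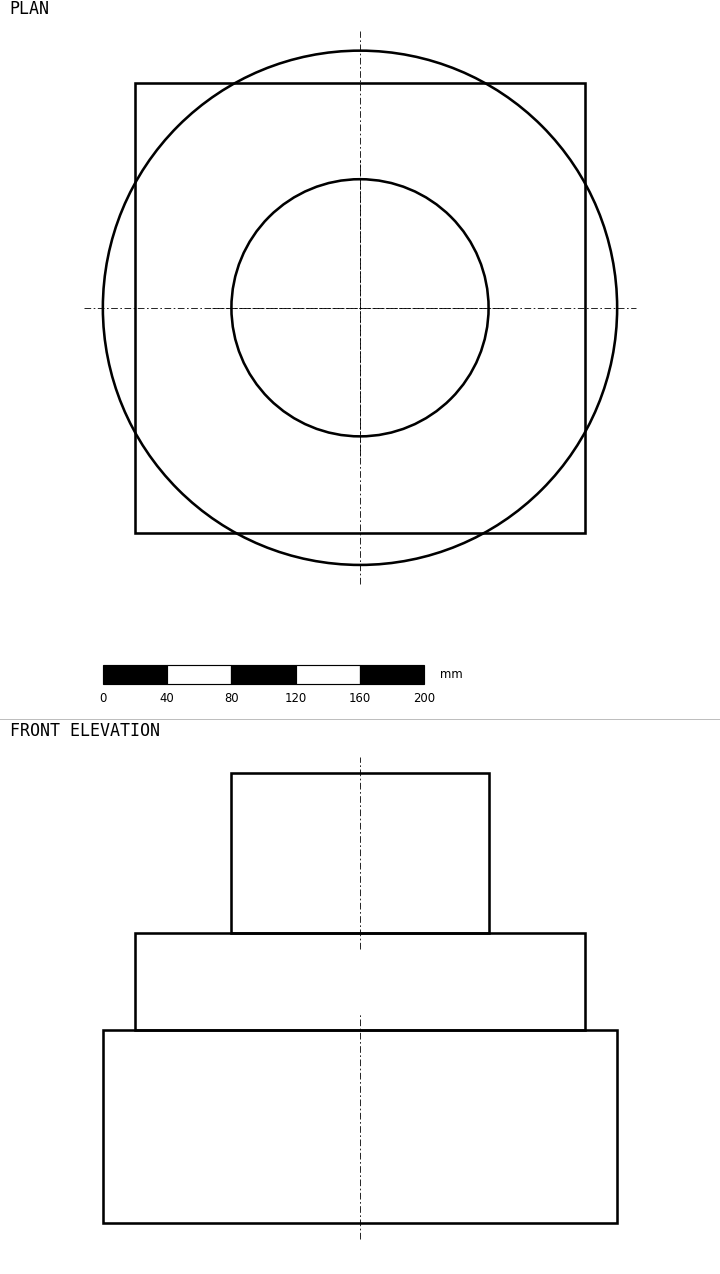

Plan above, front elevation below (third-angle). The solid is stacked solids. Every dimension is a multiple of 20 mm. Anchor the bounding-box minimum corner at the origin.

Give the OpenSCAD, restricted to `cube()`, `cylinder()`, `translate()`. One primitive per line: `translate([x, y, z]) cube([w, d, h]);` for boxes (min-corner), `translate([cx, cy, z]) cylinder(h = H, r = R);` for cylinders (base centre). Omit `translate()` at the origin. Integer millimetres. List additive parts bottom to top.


translate([160, 160, 0]) cylinder(h = 120, r = 160);
translate([20, 20, 120]) cube([280, 280, 60]);
translate([160, 160, 180]) cylinder(h = 100, r = 80);


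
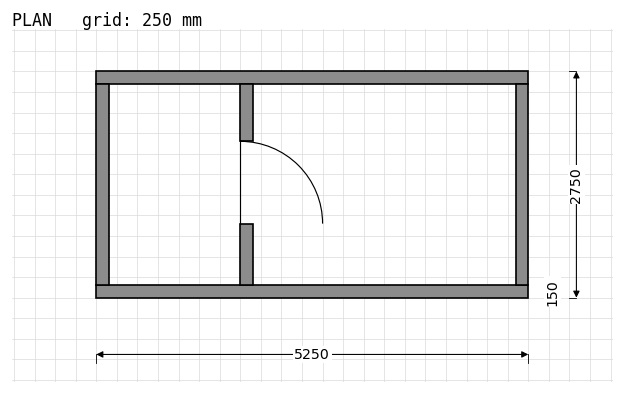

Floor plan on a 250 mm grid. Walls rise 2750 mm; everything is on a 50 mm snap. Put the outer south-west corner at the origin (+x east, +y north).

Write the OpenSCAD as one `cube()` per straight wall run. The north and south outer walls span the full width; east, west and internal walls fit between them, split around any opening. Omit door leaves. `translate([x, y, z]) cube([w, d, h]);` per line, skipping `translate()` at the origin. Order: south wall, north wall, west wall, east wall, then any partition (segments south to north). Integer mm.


cube([5250, 150, 2750]);
translate([0, 2600, 0]) cube([5250, 150, 2750]);
translate([0, 150, 0]) cube([150, 2450, 2750]);
translate([5100, 150, 0]) cube([150, 2450, 2750]);
translate([1750, 150, 0]) cube([150, 750, 2750]);
translate([1750, 1900, 0]) cube([150, 700, 2750]);


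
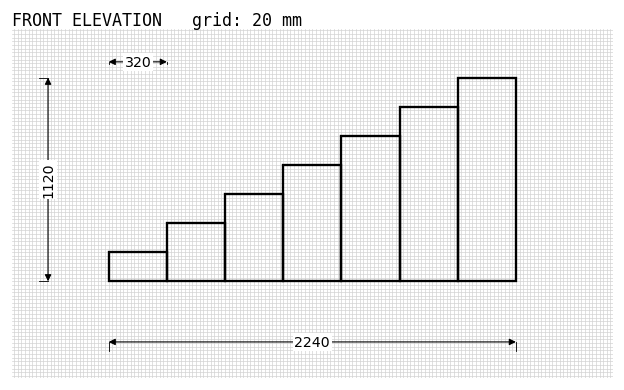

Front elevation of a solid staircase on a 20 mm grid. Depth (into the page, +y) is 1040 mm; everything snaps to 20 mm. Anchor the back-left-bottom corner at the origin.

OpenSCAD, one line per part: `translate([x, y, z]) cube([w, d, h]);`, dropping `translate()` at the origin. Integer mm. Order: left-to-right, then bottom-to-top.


cube([320, 1040, 160]);
translate([320, 0, 0]) cube([320, 1040, 320]);
translate([640, 0, 0]) cube([320, 1040, 480]);
translate([960, 0, 0]) cube([320, 1040, 640]);
translate([1280, 0, 0]) cube([320, 1040, 800]);
translate([1600, 0, 0]) cube([320, 1040, 960]);
translate([1920, 0, 0]) cube([320, 1040, 1120]);


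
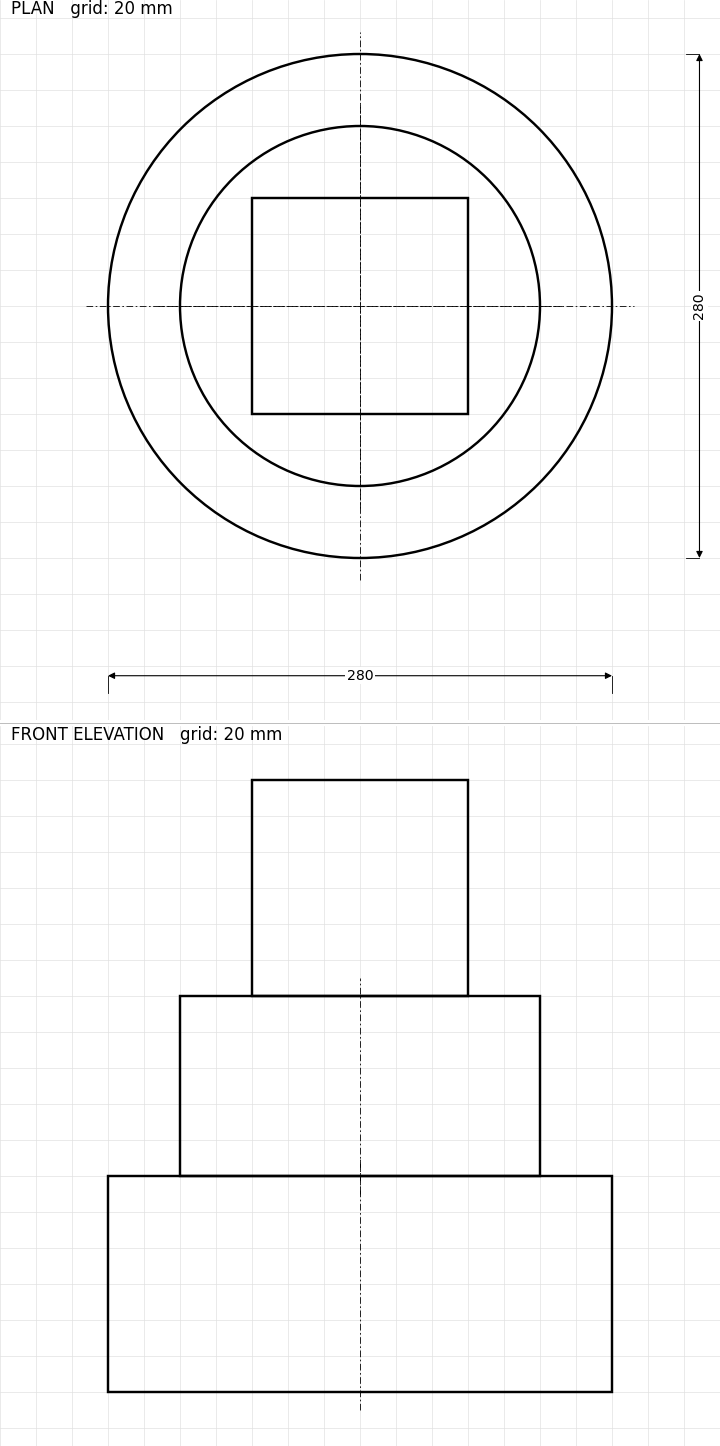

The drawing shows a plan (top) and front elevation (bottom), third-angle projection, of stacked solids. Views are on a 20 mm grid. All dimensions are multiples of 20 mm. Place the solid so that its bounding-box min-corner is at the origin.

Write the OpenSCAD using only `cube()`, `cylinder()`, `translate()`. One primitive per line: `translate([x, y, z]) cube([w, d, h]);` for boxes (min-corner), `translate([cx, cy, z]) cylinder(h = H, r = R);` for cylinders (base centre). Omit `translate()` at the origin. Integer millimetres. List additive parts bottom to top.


translate([140, 140, 0]) cylinder(h = 120, r = 140);
translate([140, 140, 120]) cylinder(h = 100, r = 100);
translate([80, 80, 220]) cube([120, 120, 120]);


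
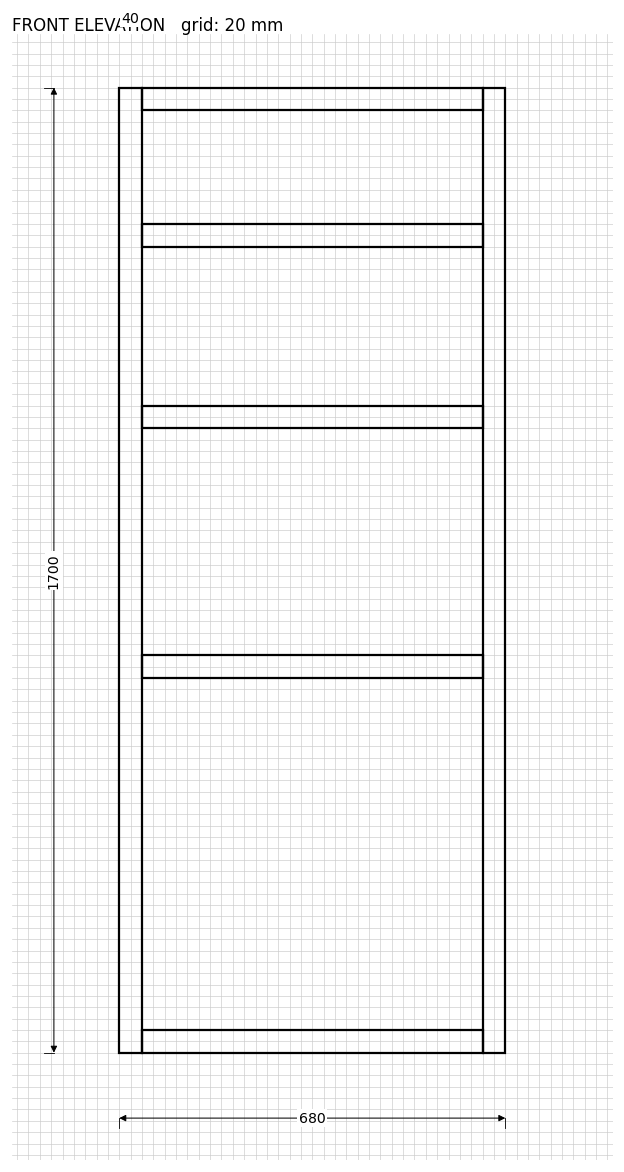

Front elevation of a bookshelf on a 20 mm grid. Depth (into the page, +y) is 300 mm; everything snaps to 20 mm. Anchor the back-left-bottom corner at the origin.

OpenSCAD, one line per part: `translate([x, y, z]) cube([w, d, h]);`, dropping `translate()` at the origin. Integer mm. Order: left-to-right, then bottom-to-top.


cube([40, 300, 1700]);
translate([40, 0, 0]) cube([600, 300, 40]);
translate([40, 0, 660]) cube([600, 300, 40]);
translate([40, 0, 1100]) cube([600, 300, 40]);
translate([40, 0, 1420]) cube([600, 300, 40]);
translate([40, 0, 1660]) cube([600, 300, 40]);
translate([640, 0, 0]) cube([40, 300, 1700]);
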